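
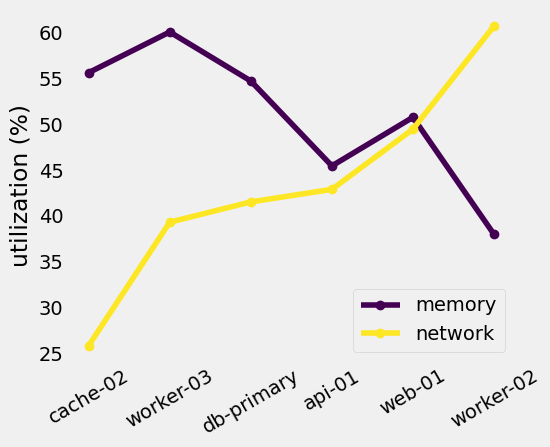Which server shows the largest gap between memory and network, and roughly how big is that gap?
cache-02: memory ≈ 55, network ≈ 25 → gap ≈ 30. Next-largest (worker-02) is only ≈ 20.

cache-02, ≈ 30 %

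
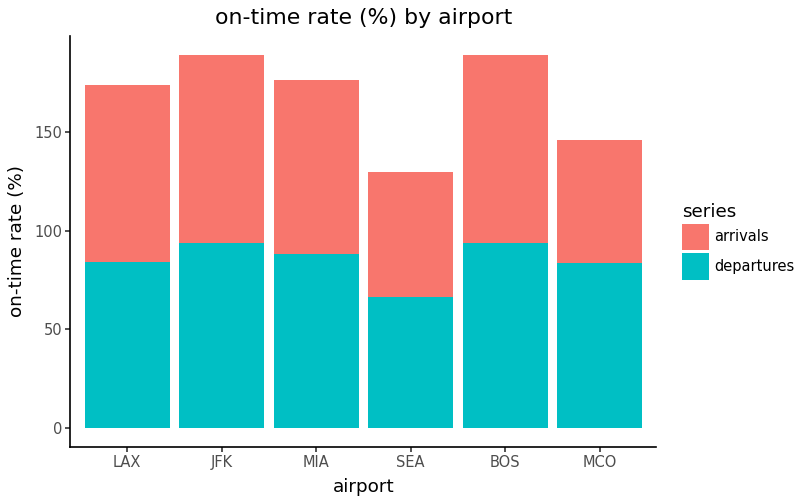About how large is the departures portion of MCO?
departures top ≈ 80, bottom ≈ 0; segment ≈ 80.

≈ 80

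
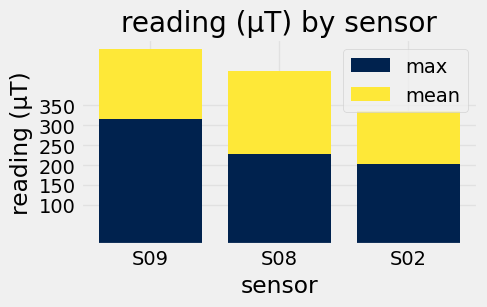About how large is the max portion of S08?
≈ 250

max top ≈ 250, bottom ≈ 0; segment ≈ 250.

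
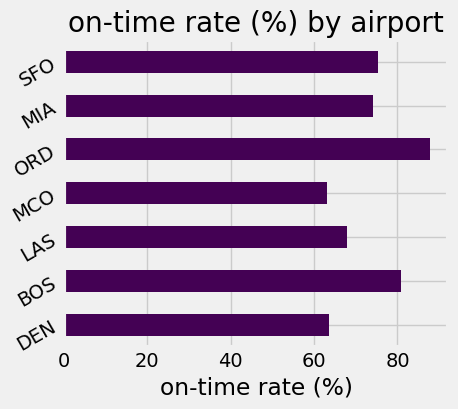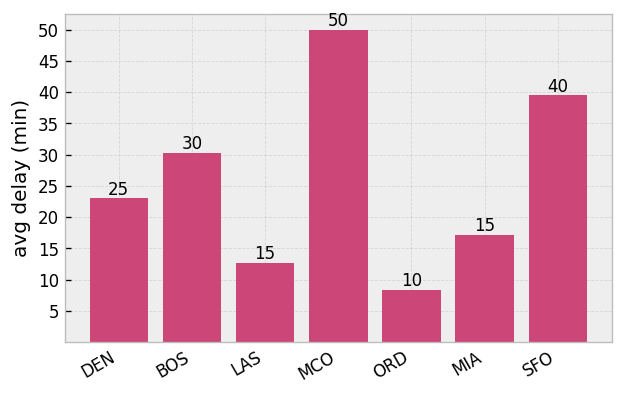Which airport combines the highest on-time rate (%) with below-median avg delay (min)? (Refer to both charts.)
ORD

Chart 2 median avg delay (min) ≈ 25; below-median airports: LAS, ORD, MIA. Among those, ORD has the highest on-time rate (%) (≈ 90).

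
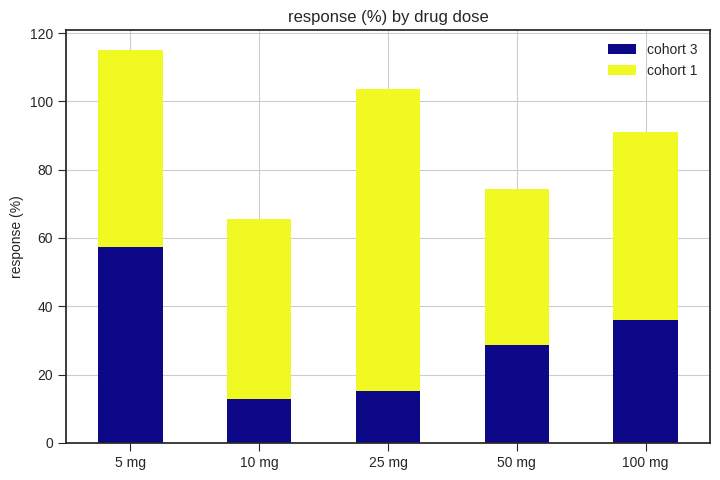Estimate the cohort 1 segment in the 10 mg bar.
cohort 1 top ≈ 70, bottom ≈ 10; segment ≈ 60.

≈ 60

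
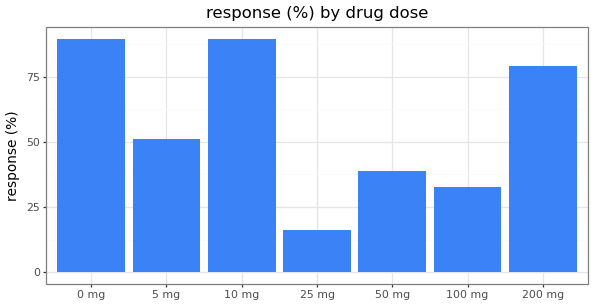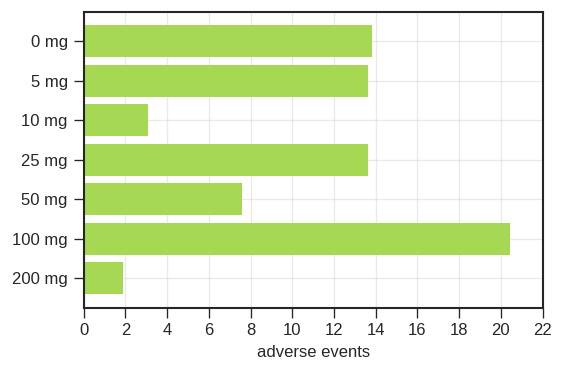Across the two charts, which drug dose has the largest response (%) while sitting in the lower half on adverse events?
10 mg

Chart 2 median adverse events ≈ 14; below-median drug doses: 10 mg, 50 mg, 200 mg. Among those, 10 mg has the highest response (%) (≈ 90).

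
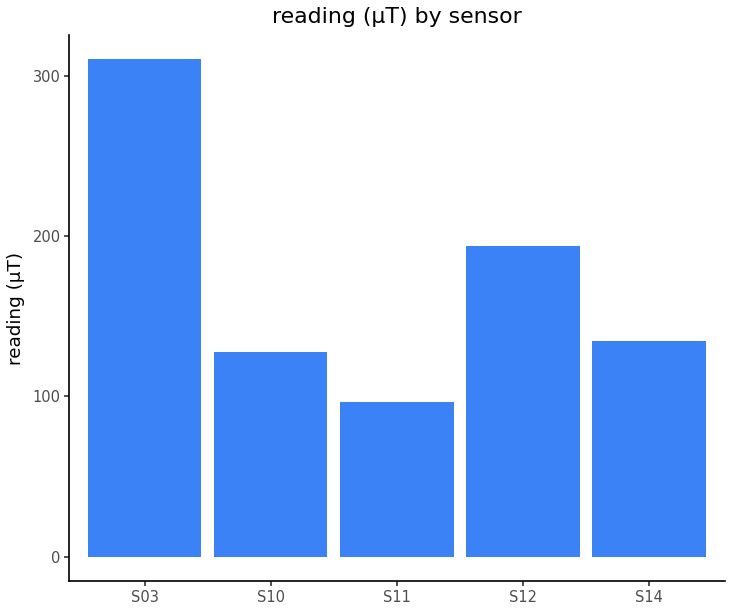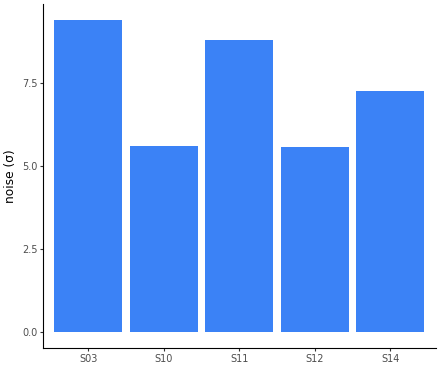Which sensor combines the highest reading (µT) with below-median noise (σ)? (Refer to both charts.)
S12

Chart 2 median noise (σ) ≈ 7; below-median sensors: S10, S12. Among those, S12 has the highest reading (µT) (≈ 200).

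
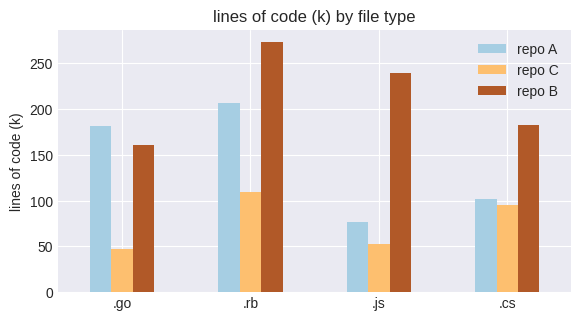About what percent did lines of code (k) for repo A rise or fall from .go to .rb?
.go ≈ 175, .rb ≈ 200; (200 − 175) / 175 ≈ +14.3%.

≈ +14.3%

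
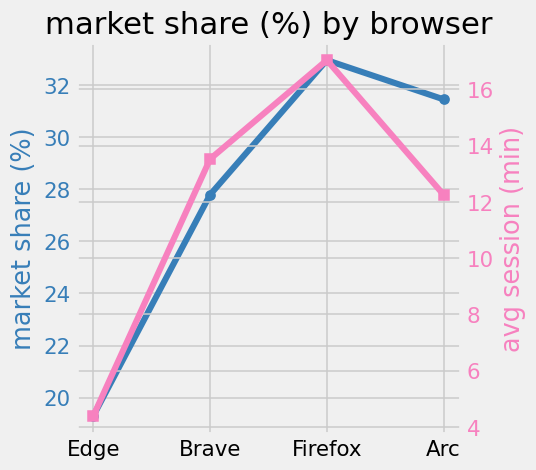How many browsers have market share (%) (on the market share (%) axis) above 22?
Above 22: Brave, Firefox, Arc.

3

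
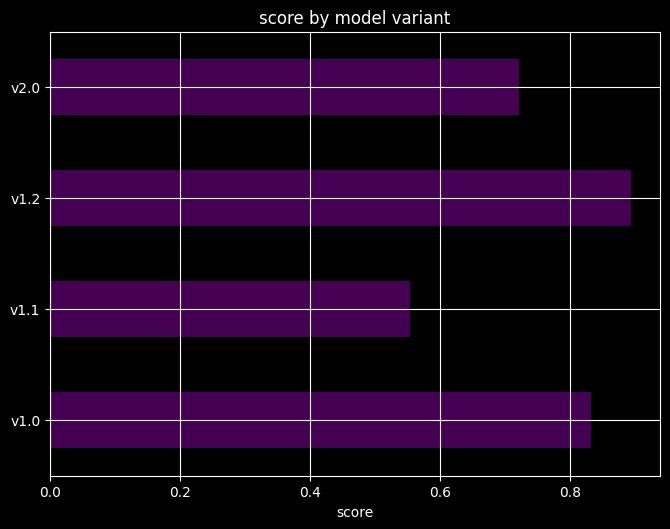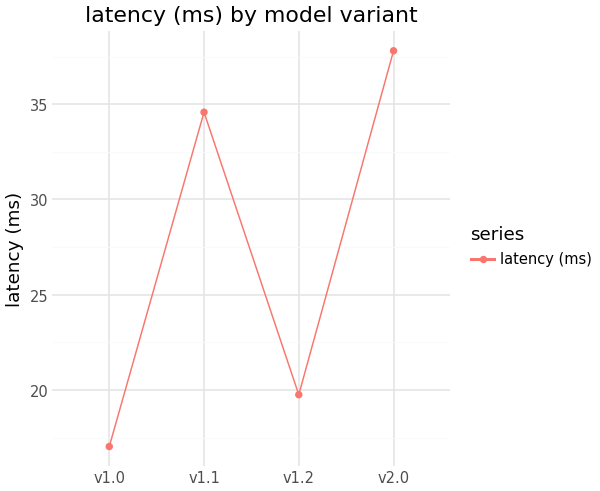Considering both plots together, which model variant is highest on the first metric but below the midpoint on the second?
Chart 2 median latency (ms) ≈ 25; below-median model variants: v1.0, v1.2. Among those, v1.2 has the highest score (≈ 0.9).

v1.2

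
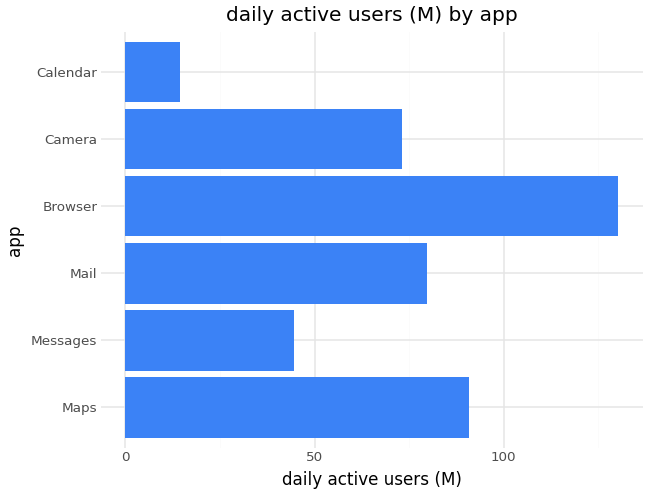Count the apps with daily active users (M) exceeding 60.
4

Above 60: Maps, Mail, Browser, Camera.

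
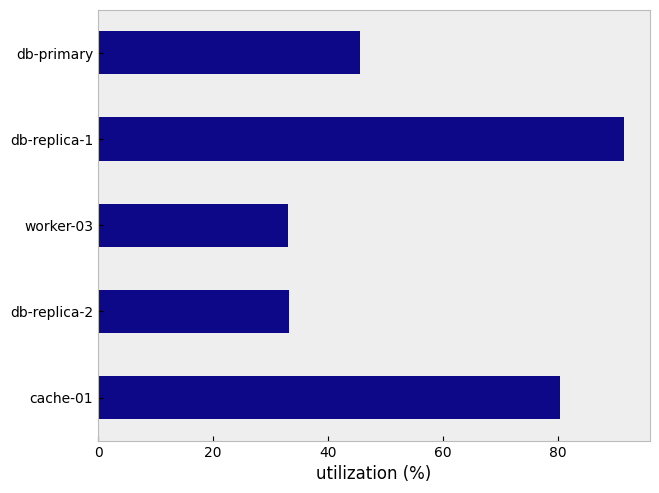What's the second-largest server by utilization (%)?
cache-01

Top 3: db-replica-1 ≈ 90, cache-01 ≈ 80, db-primary ≈ 50.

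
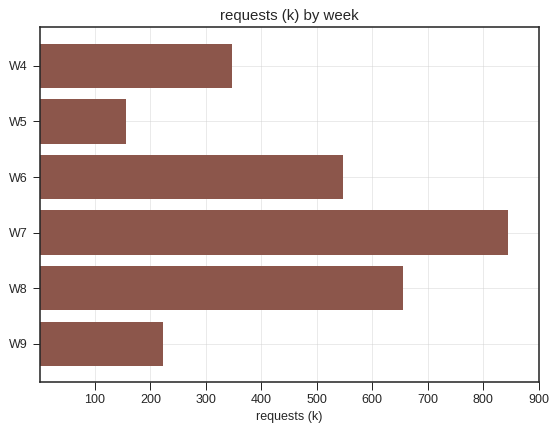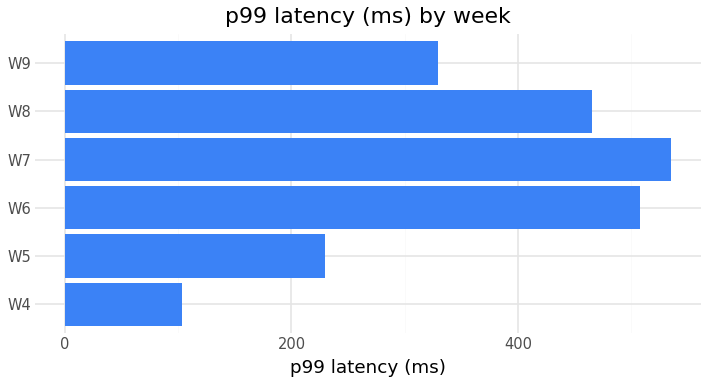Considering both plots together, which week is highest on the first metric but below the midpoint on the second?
Chart 2 median p99 latency (ms) ≈ 400; below-median weeks: W4, W5, W9. Among those, W4 has the highest requests (k) (≈ 300).

W4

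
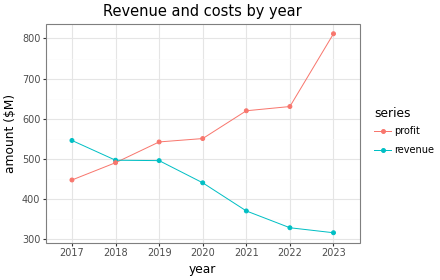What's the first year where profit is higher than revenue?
2018: profit ≈ 500 vs revenue ≈ 500 (not yet); 2019: profit ≈ 550 vs revenue ≈ 500 (first crossover).

2019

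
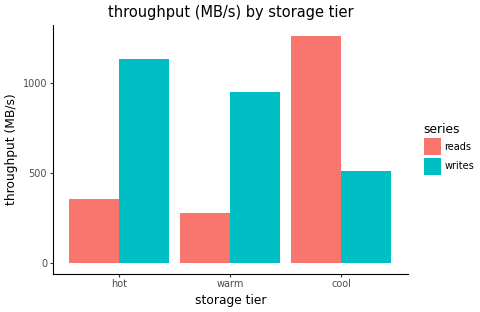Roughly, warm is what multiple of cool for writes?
≈ 1.67×

warm ≈ 1000, cool ≈ 600; 1000/600 ≈ 1.67.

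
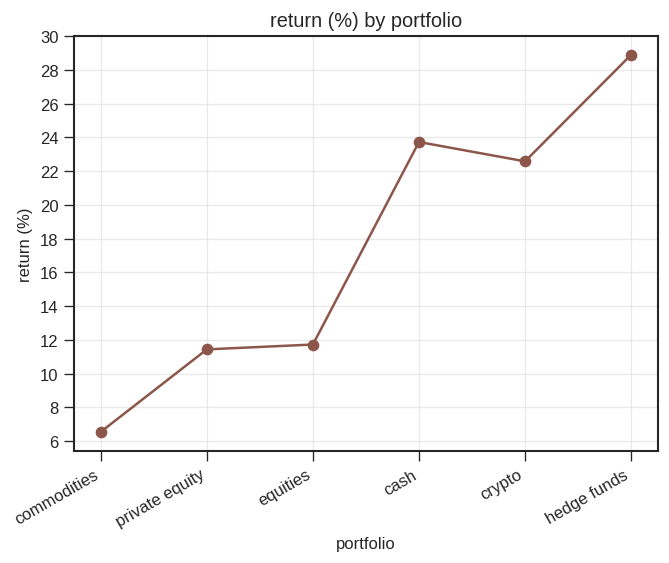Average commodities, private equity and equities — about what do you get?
(6 + 12 + 12) / 3 ≈ 10.

≈ 10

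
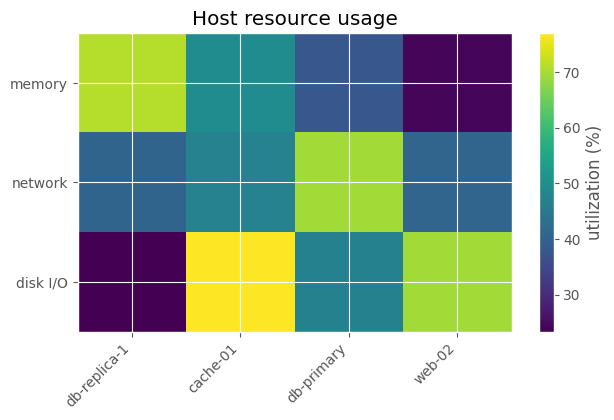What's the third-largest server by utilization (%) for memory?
db-primary

Top 4 for memory: db-replica-1 ≈ 70, cache-01 ≈ 50, db-primary ≈ 40, web-02 ≈ 25.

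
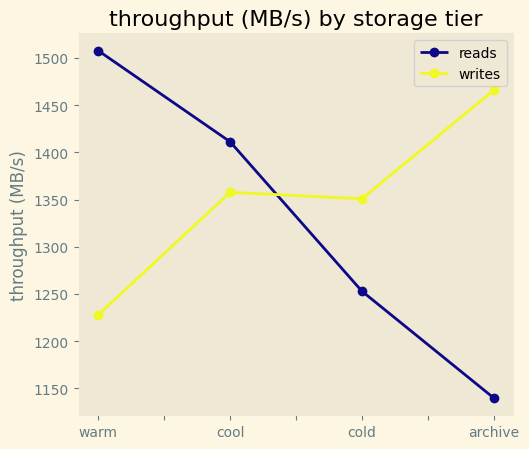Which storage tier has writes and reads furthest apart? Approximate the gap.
archive: writes ≈ 1450, reads ≈ 1150 → gap ≈ 300. Next-largest (warm) is only ≈ 250.

archive, ≈ 300 MB/s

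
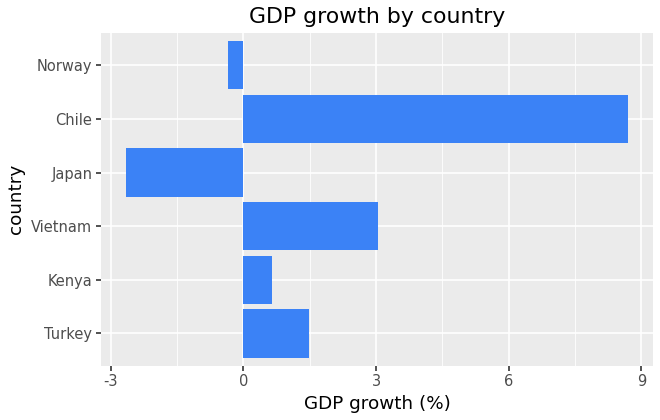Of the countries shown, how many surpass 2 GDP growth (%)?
2

Above 2: Vietnam, Chile.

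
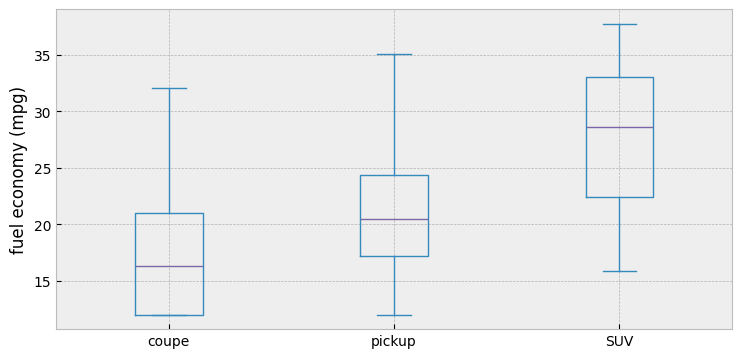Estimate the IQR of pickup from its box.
Q3 ≈ 24, Q1 ≈ 17; IQR ≈ 7.

≈ 7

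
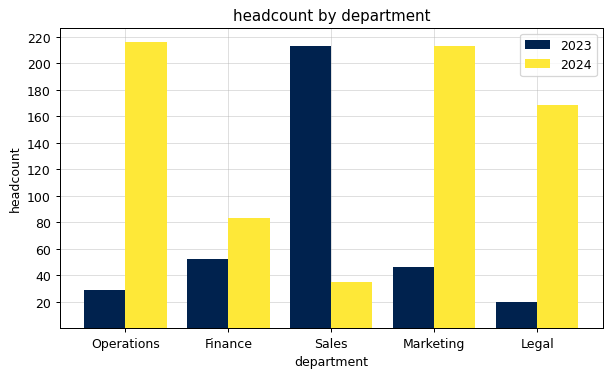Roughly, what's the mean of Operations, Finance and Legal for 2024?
(220 + 80 + 160) / 3 ≈ 153.

≈ 153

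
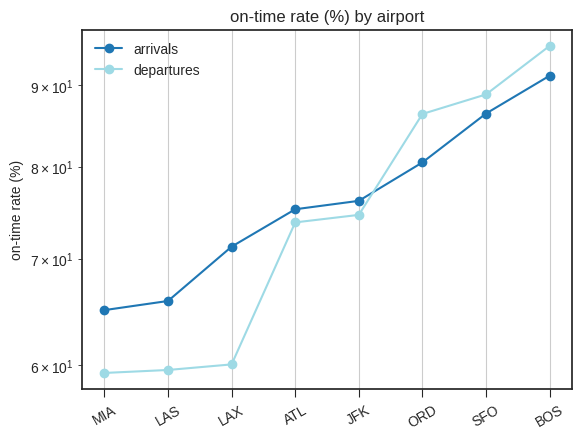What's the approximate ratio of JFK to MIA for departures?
≈ 1.25×

JFK ≈ 75, MIA ≈ 60; 75/60 ≈ 1.25.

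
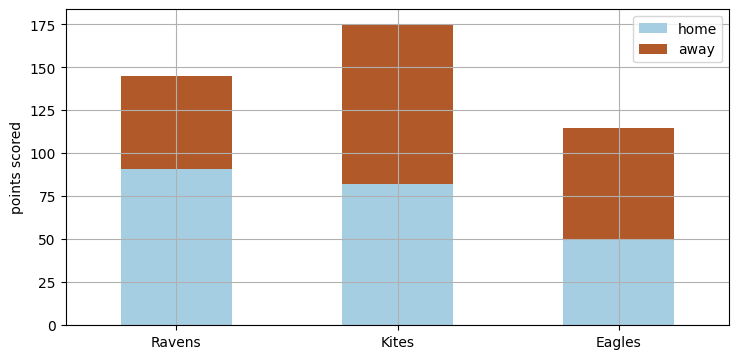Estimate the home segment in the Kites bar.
≈ 80

home top ≈ 80, bottom ≈ 0; segment ≈ 80.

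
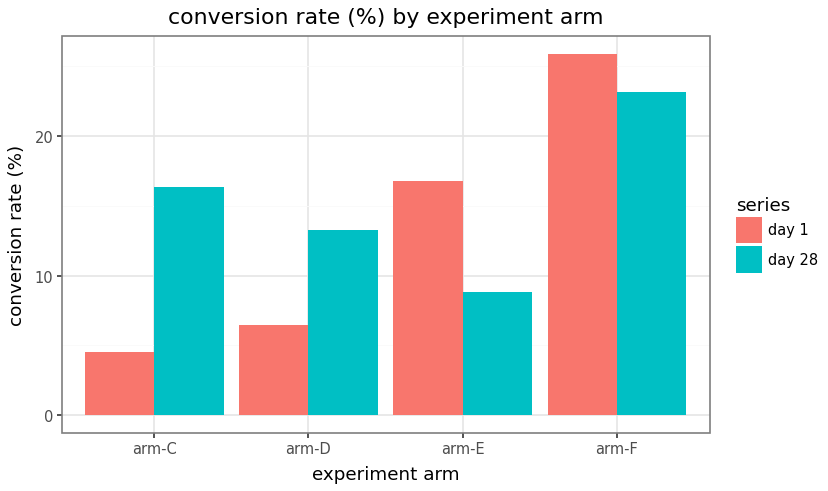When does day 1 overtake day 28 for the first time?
arm-E

arm-D: day 1 ≈ 5 vs day 28 ≈ 15 (not yet); arm-E: day 1 ≈ 15 vs day 28 ≈ 10 (first crossover).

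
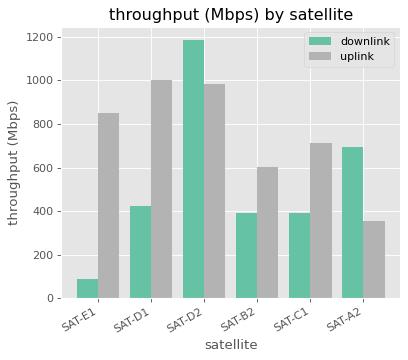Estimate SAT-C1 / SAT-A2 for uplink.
≈ 1.75×

SAT-C1 ≈ 700, SAT-A2 ≈ 400; 700/400 ≈ 1.75.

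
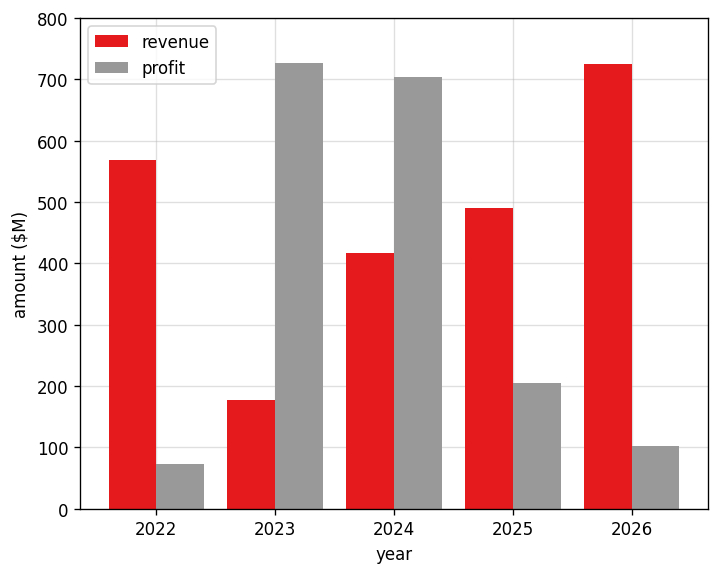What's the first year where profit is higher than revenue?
2023

2022: profit ≈ 100 vs revenue ≈ 600 (not yet); 2023: profit ≈ 700 vs revenue ≈ 200 (first crossover).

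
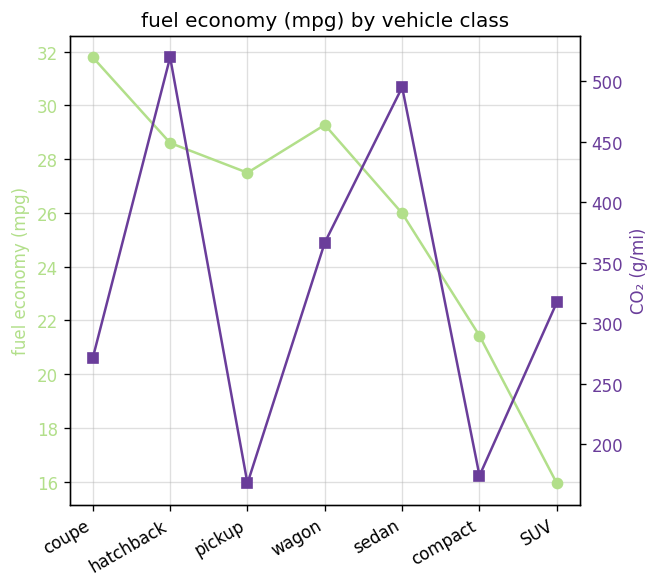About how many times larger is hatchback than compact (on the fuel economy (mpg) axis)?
≈ 1.27×

hatchback ≈ 28, compact ≈ 22; 28/22 ≈ 1.27.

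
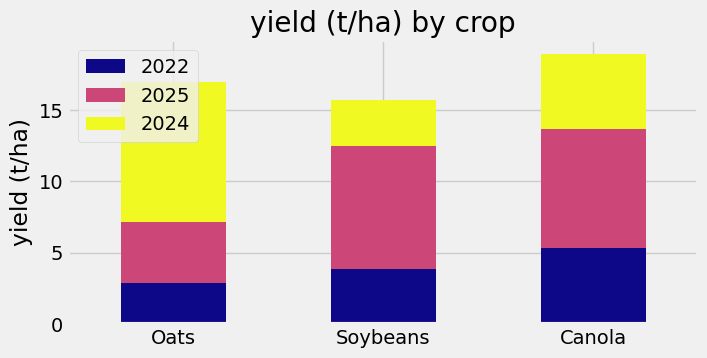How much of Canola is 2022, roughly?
≈ 6

2022 top ≈ 6, bottom ≈ 0; segment ≈ 6.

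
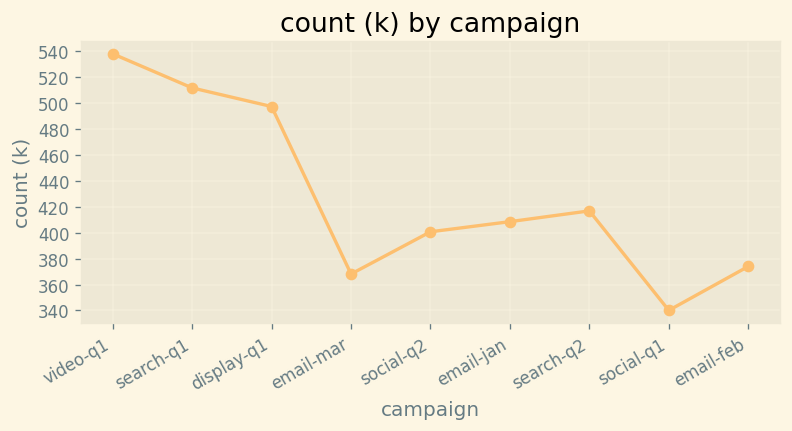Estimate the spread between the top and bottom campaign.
≈ 200

Max video-q1 ≈ 540, min social-q1 ≈ 340; range ≈ 200.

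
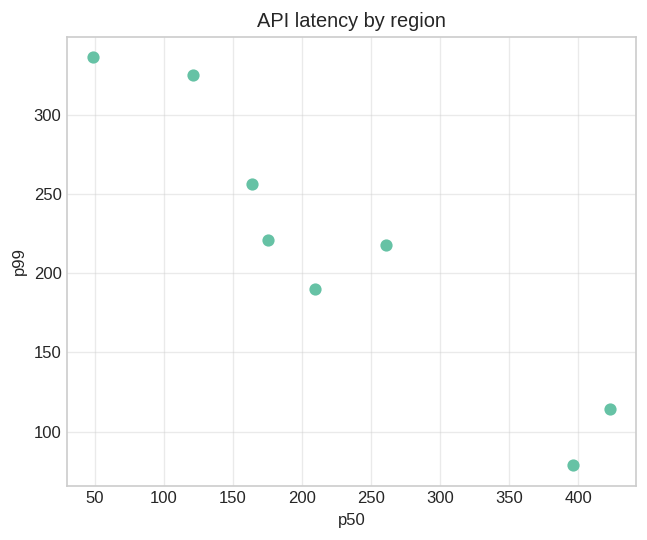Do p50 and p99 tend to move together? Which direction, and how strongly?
Points are negatively correlated; strong (|r| ≈ 0.9).

negative, strong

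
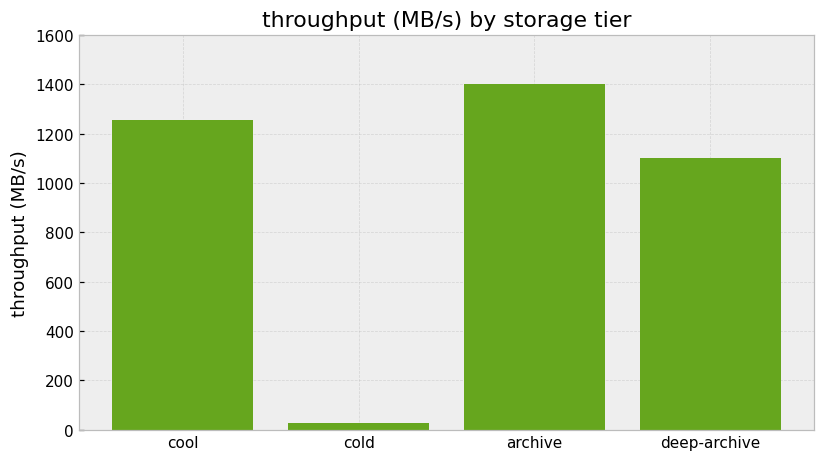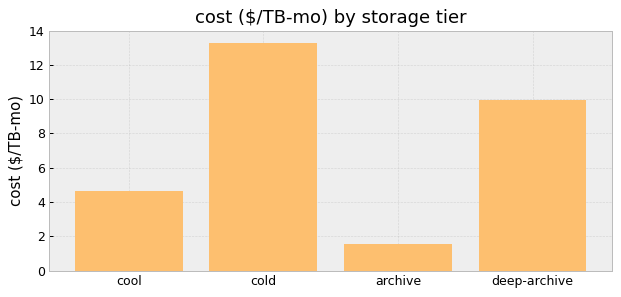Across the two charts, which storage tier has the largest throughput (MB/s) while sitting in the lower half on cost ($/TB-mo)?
Chart 2 median cost ($/TB-mo) ≈ 8; below-median storage tiers: cool, archive. Among those, archive has the highest throughput (MB/s) (≈ 1400).

archive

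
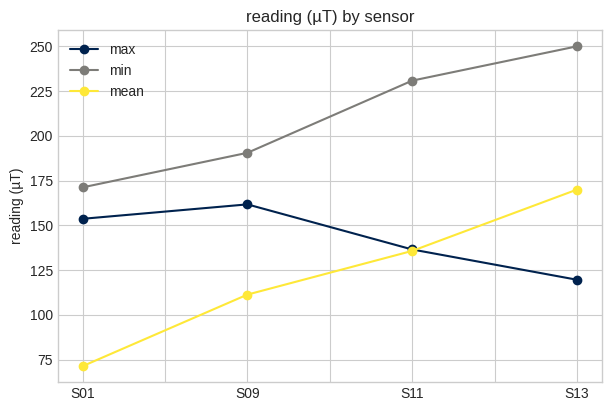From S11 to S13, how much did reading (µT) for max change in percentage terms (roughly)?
S11 ≈ 140, S13 ≈ 120; (120 − 140) / 140 ≈ -14.3%.

≈ -14.3%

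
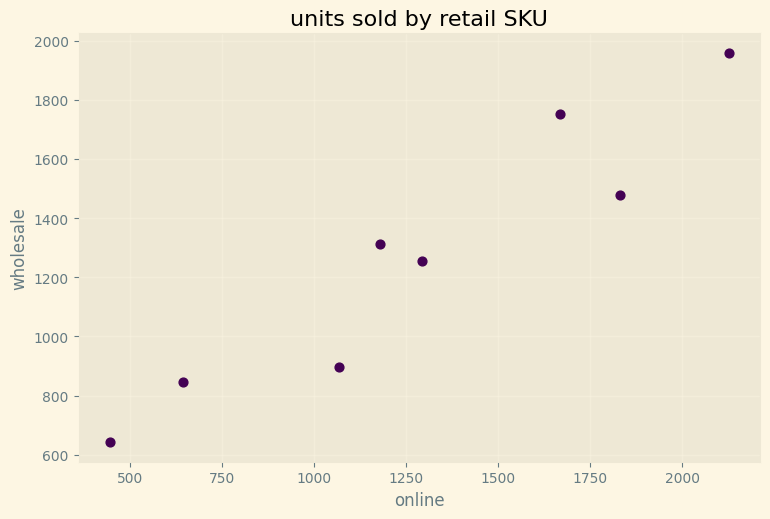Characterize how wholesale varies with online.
Points are positively correlated; strong (|r| ≈ 0.9).

positive, strong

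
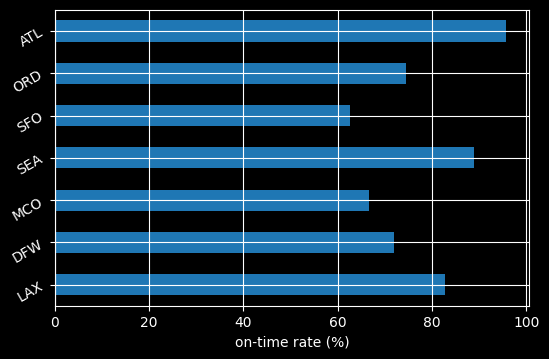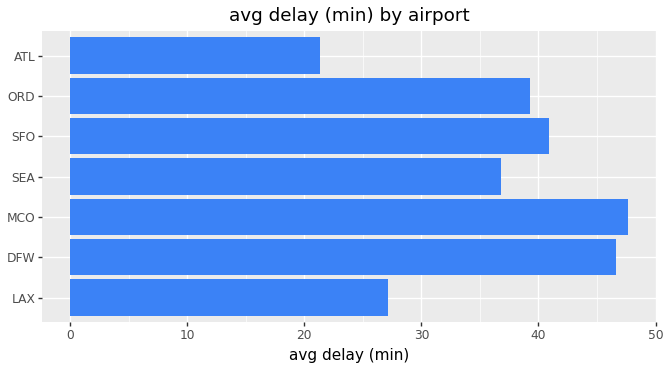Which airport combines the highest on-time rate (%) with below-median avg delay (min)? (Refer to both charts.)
Chart 2 median avg delay (min) ≈ 40; below-median airports: LAX, SEA, ATL. Among those, ATL has the highest on-time rate (%) (≈ 100).

ATL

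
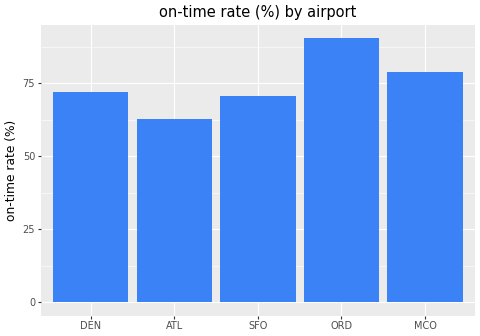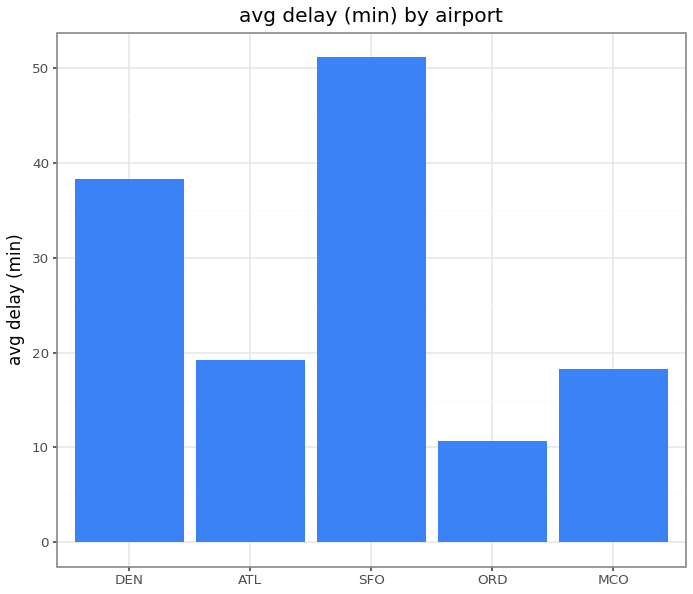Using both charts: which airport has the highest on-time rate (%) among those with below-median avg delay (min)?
Chart 2 median avg delay (min) ≈ 20; below-median airports: ORD, MCO. Among those, ORD has the highest on-time rate (%) (≈ 90).

ORD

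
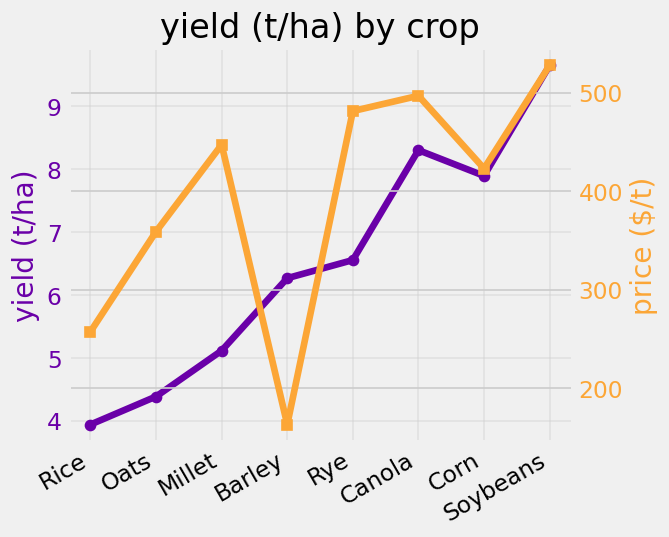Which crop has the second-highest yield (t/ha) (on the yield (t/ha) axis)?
Canola

Top 3 (on the yield (t/ha) axis): Soybeans ≈ 9.5, Canola ≈ 8.5, Corn ≈ 8.0.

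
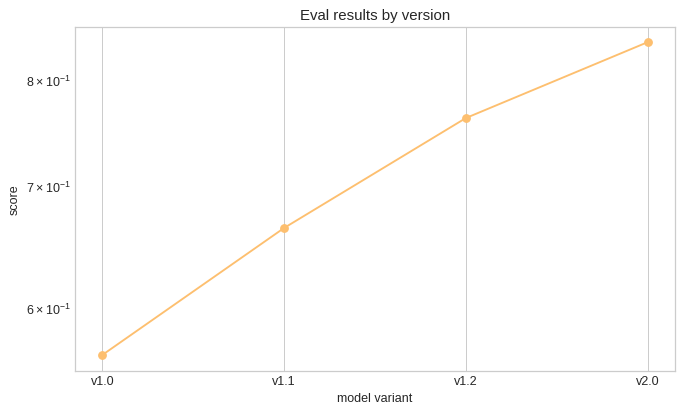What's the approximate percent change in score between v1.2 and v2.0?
≈ +13.3%

v1.2 ≈ 0.75, v2.0 ≈ 0.85; (0.85 − 0.75) / 0.75 ≈ +13.3%.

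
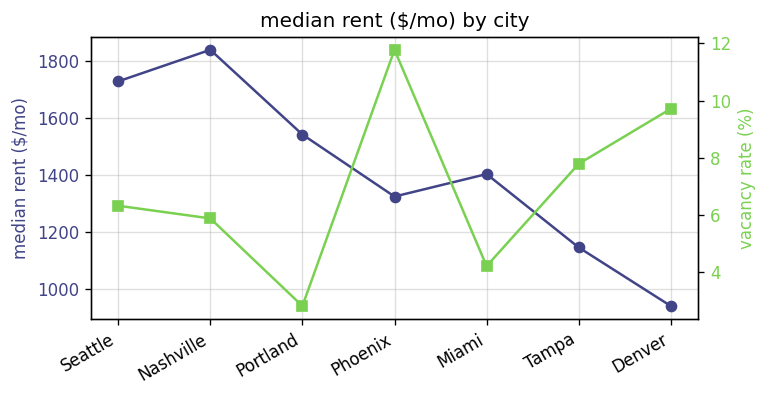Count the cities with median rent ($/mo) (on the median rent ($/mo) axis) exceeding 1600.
Above 1600: Seattle, Nashville.

2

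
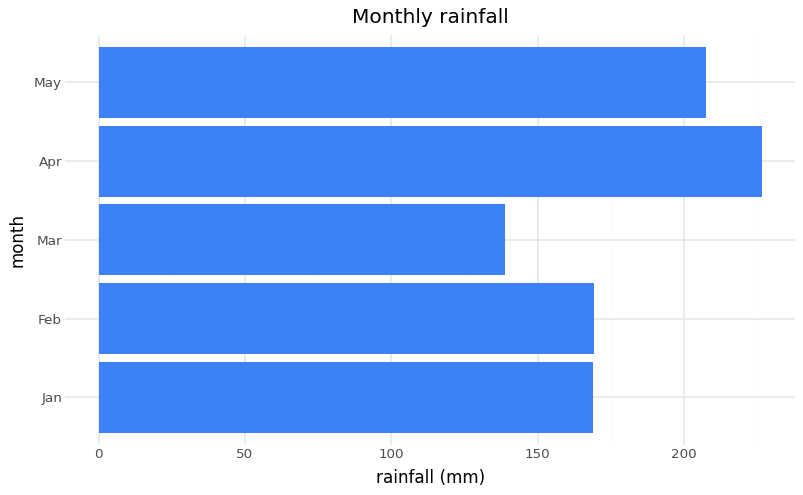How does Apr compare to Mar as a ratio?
≈ 1.57×

Apr ≈ 220, Mar ≈ 140; 220/140 ≈ 1.57.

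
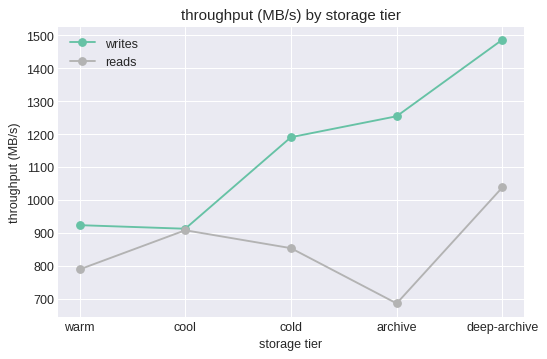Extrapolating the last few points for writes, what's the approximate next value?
≈ 1650

Last three: 1200, 1300, 1500 → slope ≈ 150/step → next ≈ 1650.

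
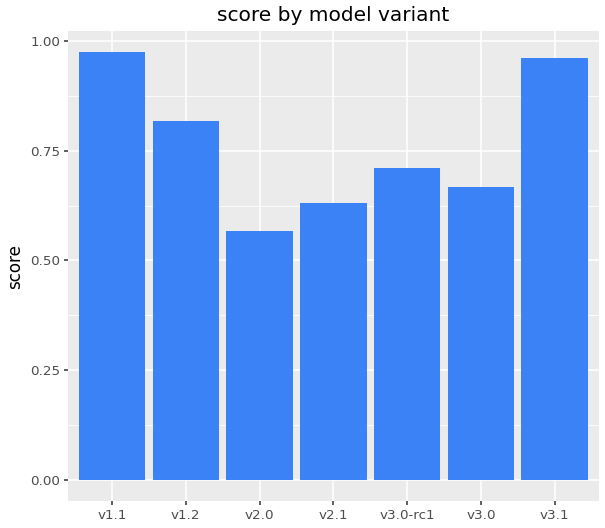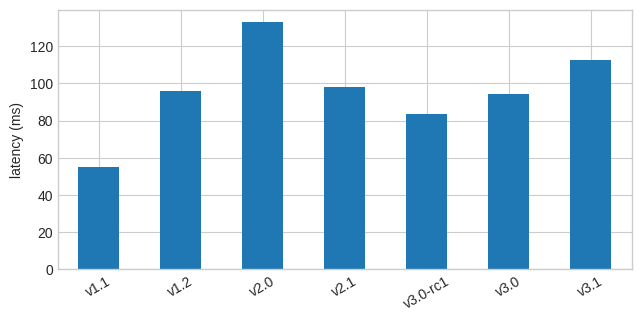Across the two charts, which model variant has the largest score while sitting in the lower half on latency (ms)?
v1.1

Chart 2 median latency (ms) ≈ 100; below-median model variants: v1.1, v3.0-rc1, v3.0. Among those, v1.1 has the highest score (≈ 1).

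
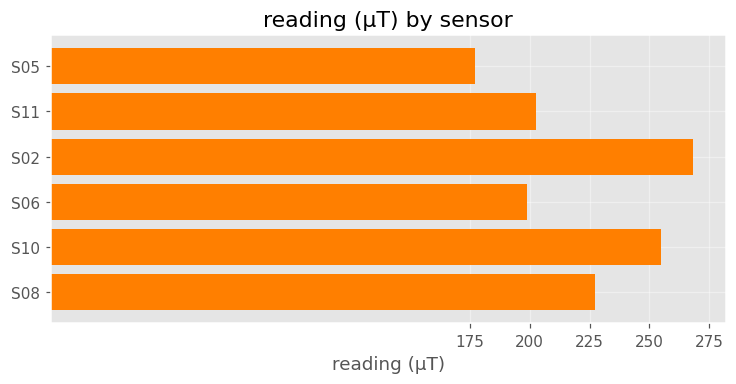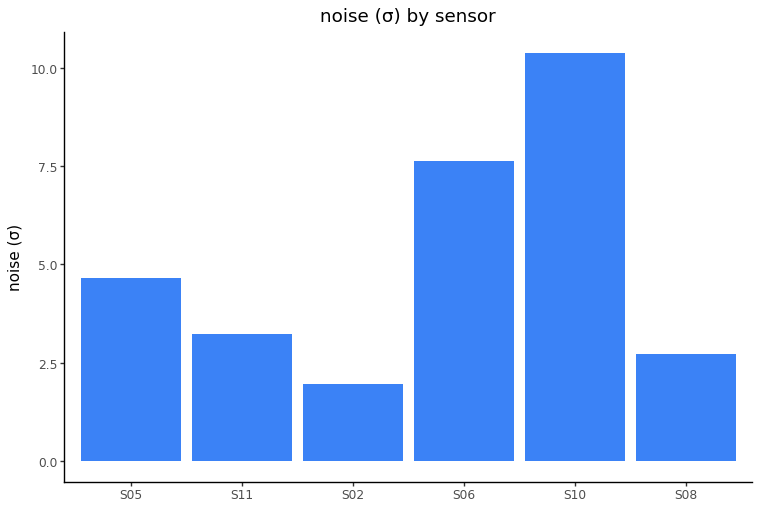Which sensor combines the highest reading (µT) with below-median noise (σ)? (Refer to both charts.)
S02

Chart 2 median noise (σ) ≈ 4; below-median sensors: S11, S02, S08. Among those, S02 has the highest reading (µT) (≈ 275).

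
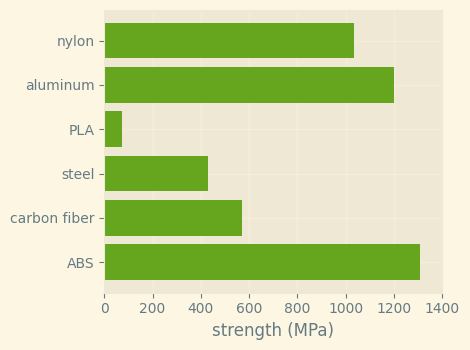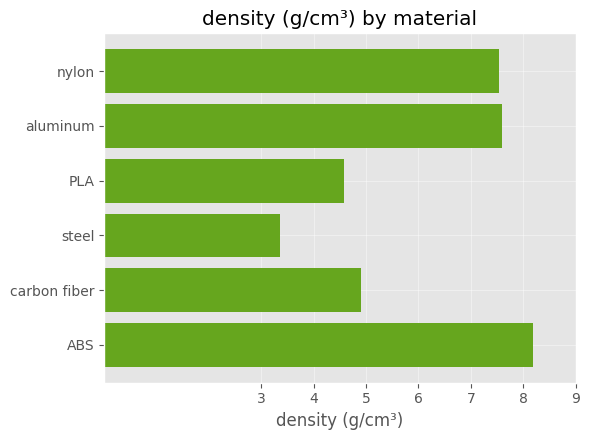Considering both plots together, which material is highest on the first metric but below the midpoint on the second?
carbon fiber

Chart 2 median density (g/cm³) ≈ 6; below-median materials: PLA, steel, carbon fiber. Among those, carbon fiber has the highest strength (MPa) (≈ 600).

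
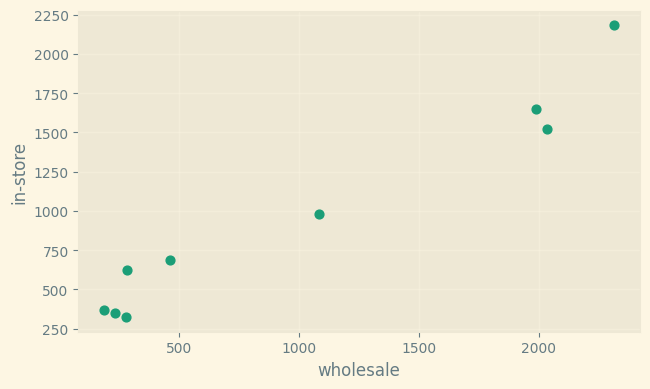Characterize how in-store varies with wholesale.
Points are positively correlated; strong (|r| ≈ 1.0).

positive, strong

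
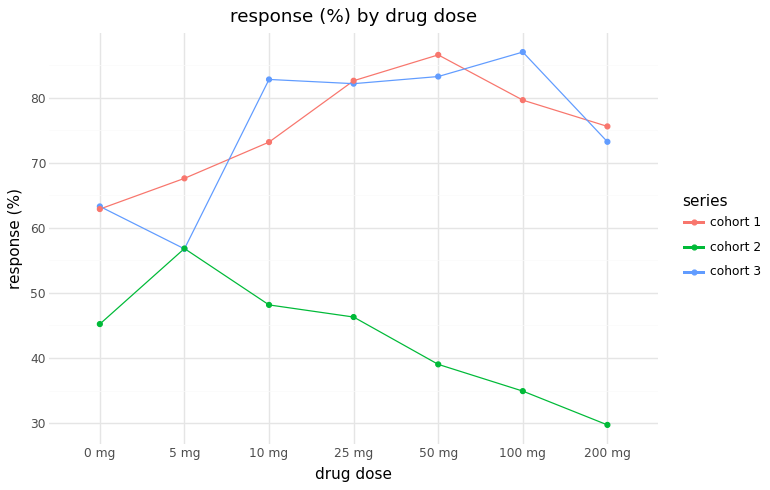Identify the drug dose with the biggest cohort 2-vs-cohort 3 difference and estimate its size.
100 mg, ≈ 50 %

100 mg: cohort 2 ≈ 35, cohort 3 ≈ 85 → gap ≈ 50. Next-largest (50 mg) is only ≈ 45.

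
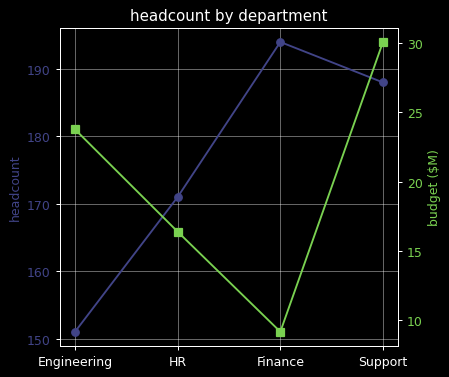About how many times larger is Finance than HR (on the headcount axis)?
Finance ≈ 195, HR ≈ 170; 195/170 ≈ 1.15.

≈ 1.15×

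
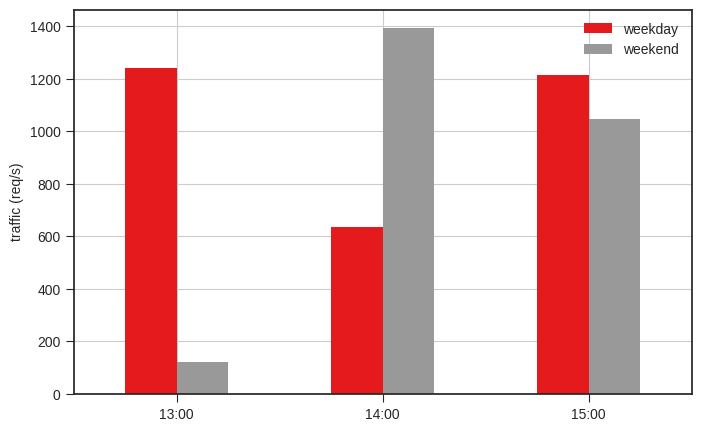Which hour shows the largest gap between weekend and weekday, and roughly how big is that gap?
13:00, ≈ 1000 req/s

13:00: weekend ≈ 200, weekday ≈ 1200 → gap ≈ 1000. Next-largest (14:00) is only ≈ 800.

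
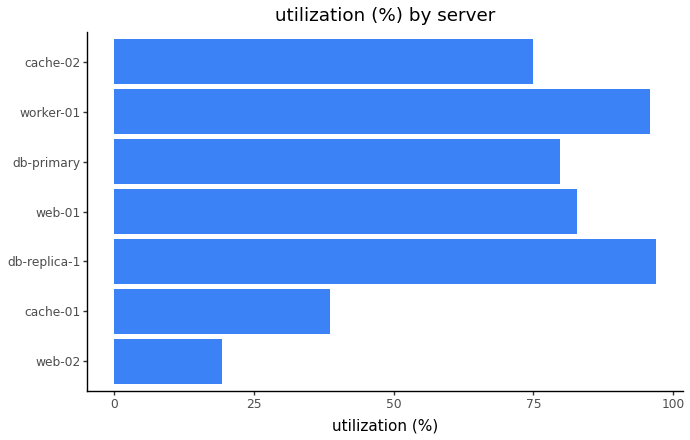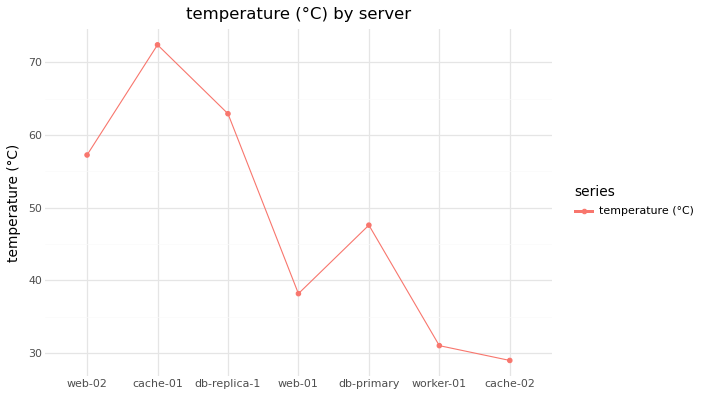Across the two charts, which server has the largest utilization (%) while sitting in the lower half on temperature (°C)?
worker-01

Chart 2 median temperature (°C) ≈ 50; below-median servers: web-01, worker-01, cache-02. Among those, worker-01 has the highest utilization (%) (≈ 100).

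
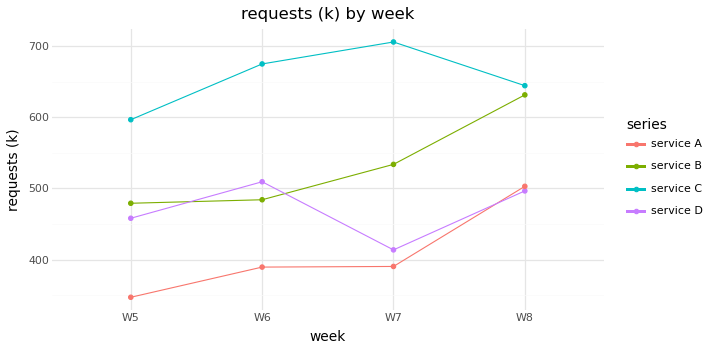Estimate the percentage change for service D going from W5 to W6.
≈ +11.1%

W5 ≈ 450, W6 ≈ 500; (500 − 450) / 450 ≈ +11.1%.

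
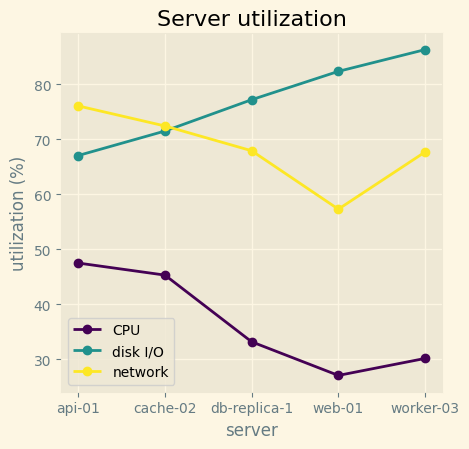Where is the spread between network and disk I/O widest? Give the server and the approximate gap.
web-01: network ≈ 55, disk I/O ≈ 80 → gap ≈ 25. Next-largest (worker-03) is only ≈ 15.

web-01, ≈ 25 %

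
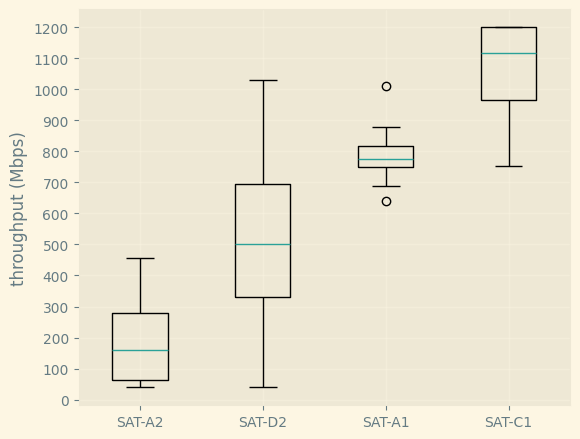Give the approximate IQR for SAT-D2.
≈ 400

Q3 ≈ 700, Q1 ≈ 300; IQR ≈ 400.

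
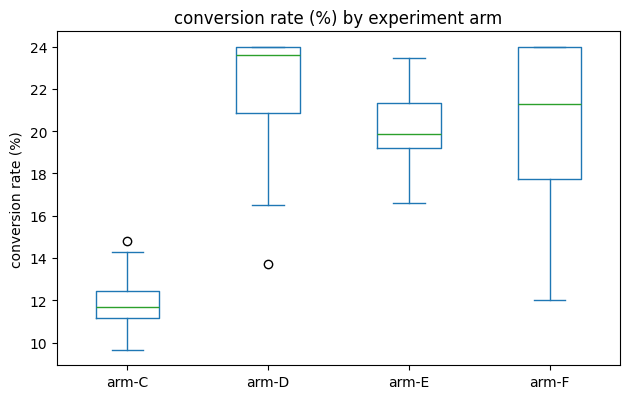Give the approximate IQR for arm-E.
≈ 2

Q3 ≈ 21, Q1 ≈ 19; IQR ≈ 2.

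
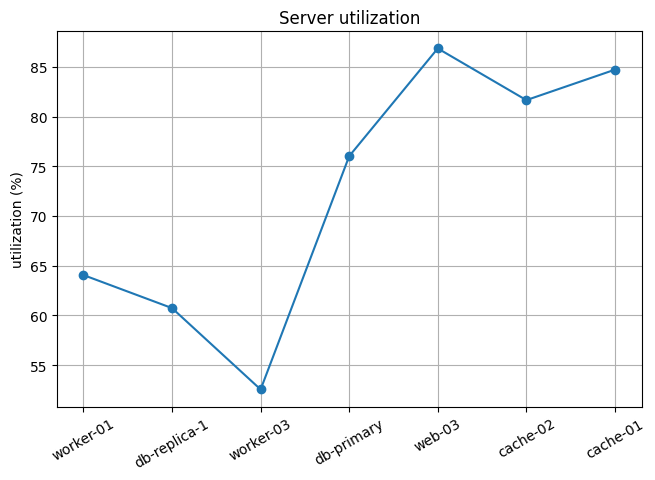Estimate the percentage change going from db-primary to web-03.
db-primary ≈ 75, web-03 ≈ 85; (85 − 75) / 75 ≈ +13.3%.

≈ +13.3%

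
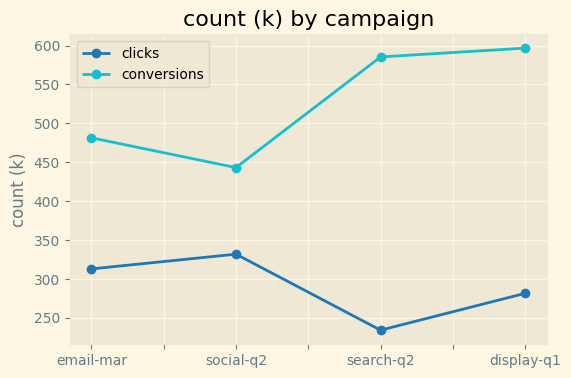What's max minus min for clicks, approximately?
Max social-q2 ≈ 350, min search-q2 ≈ 250; range ≈ 100.

≈ 100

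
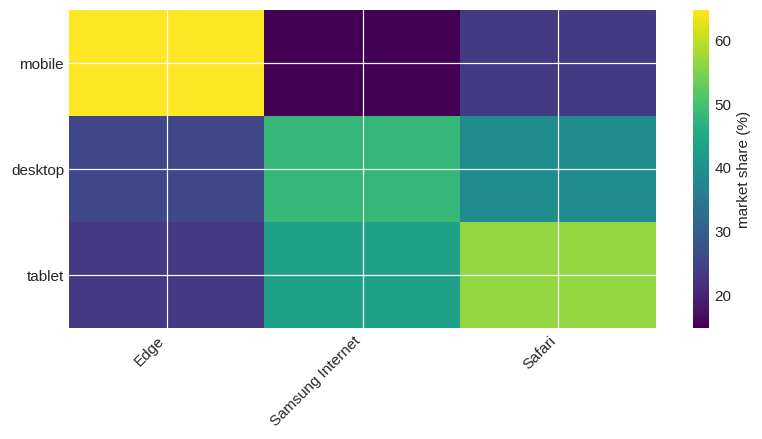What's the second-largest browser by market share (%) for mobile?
Safari

Top 3 for mobile: Edge ≈ 65, Safari ≈ 25, Samsung Internet ≈ 15.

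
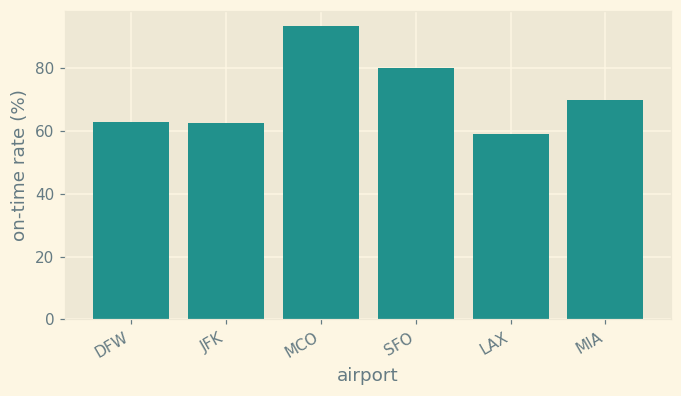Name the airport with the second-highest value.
SFO

Top 3: MCO ≈ 90, SFO ≈ 80, MIA ≈ 70.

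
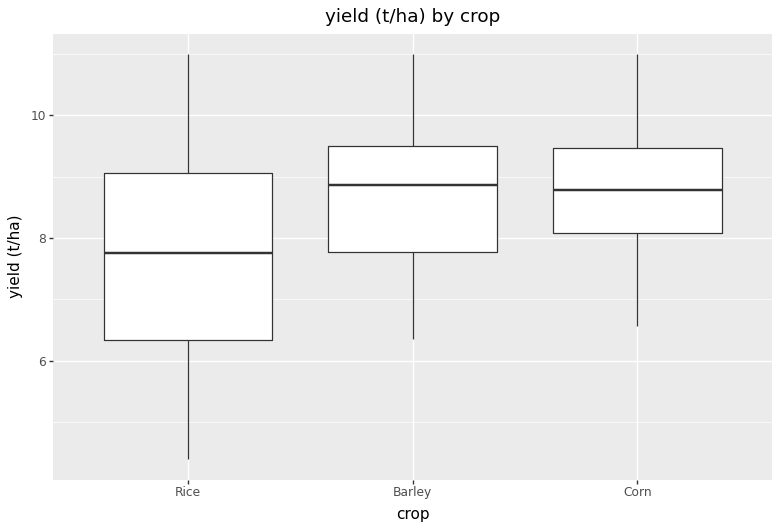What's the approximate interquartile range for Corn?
Q3 ≈ 9.5, Q1 ≈ 8.1; IQR ≈ 1.4.

≈ 1.4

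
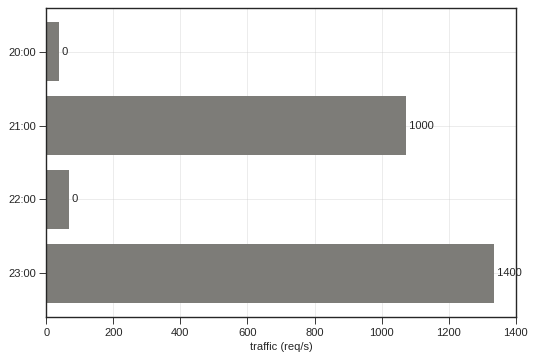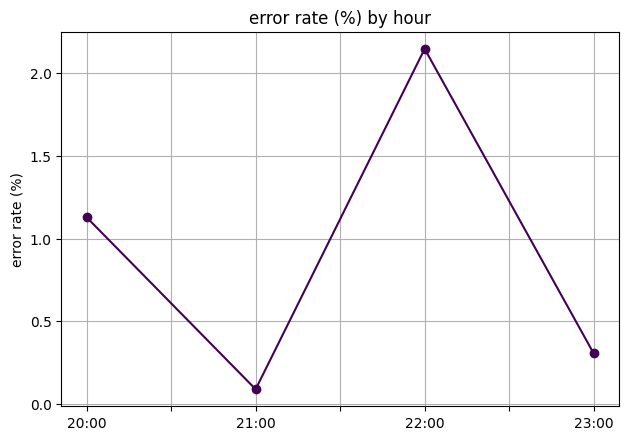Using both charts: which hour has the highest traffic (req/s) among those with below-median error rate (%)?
Chart 2 median error rate (%) ≈ 0.8; below-median hours: 21:00, 23:00. Among those, 23:00 has the highest traffic (req/s) (≈ 1400).

23:00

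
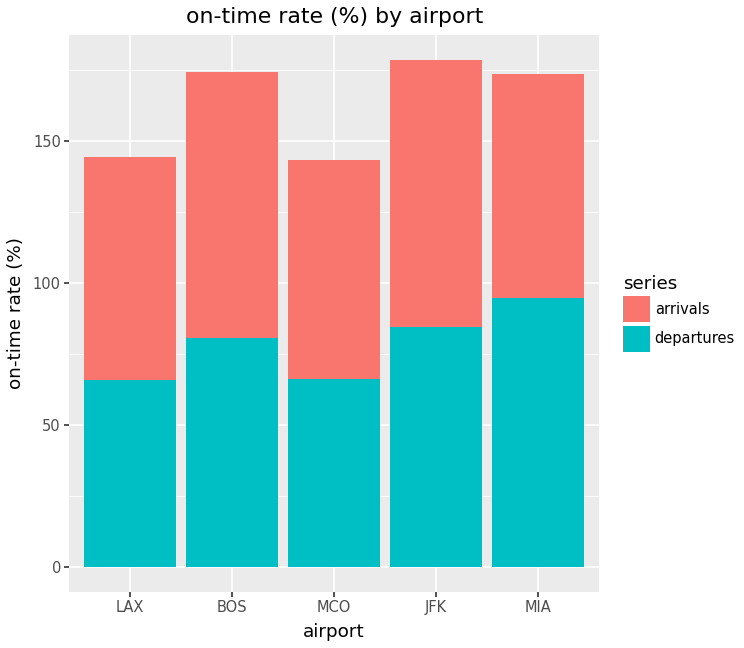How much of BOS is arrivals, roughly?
≈ 100

arrivals top ≈ 180, bottom ≈ 80; segment ≈ 100.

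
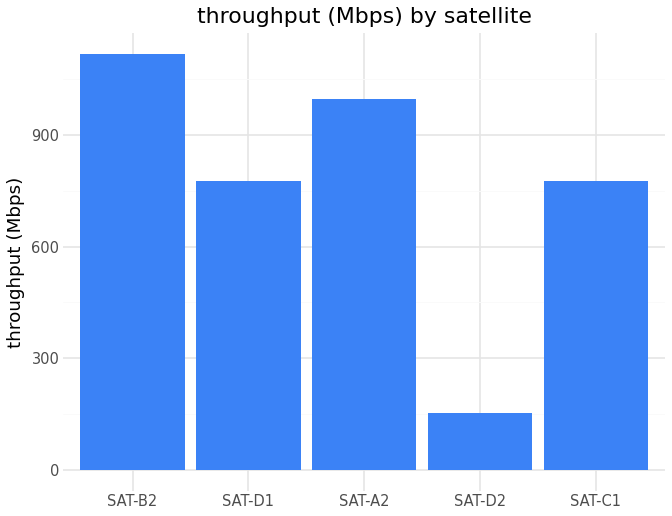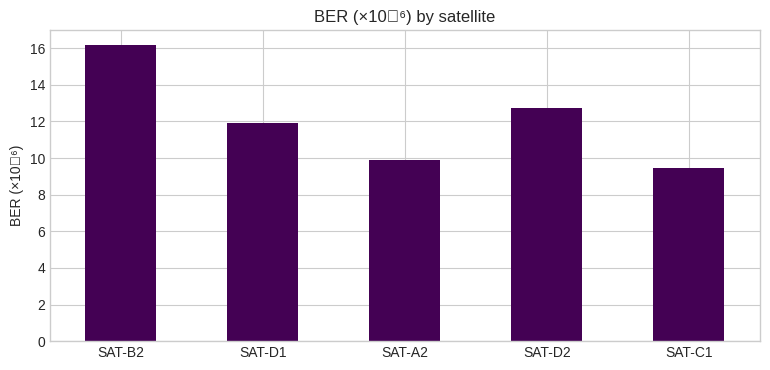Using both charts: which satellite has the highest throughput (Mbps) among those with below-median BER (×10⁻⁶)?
SAT-A2

Chart 2 median BER (×10⁻⁶) ≈ 12; below-median satellites: SAT-A2, SAT-C1. Among those, SAT-A2 has the highest throughput (Mbps) (≈ 1000).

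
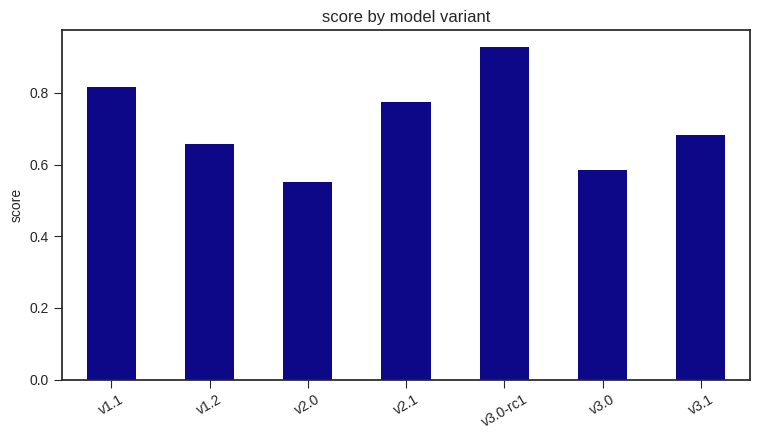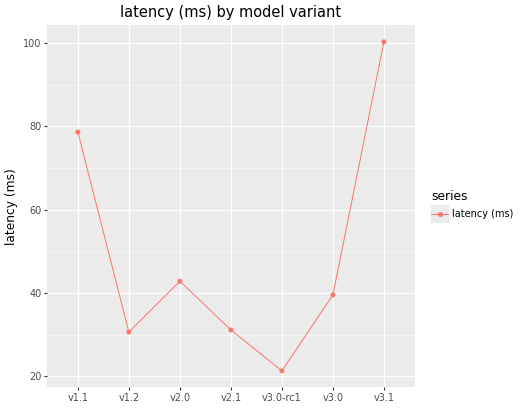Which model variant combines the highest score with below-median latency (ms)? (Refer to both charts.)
v3.0-rc1

Chart 2 median latency (ms) ≈ 40; below-median model variants: v1.2, v2.1, v3.0-rc1. Among those, v3.0-rc1 has the highest score (≈ 0.9).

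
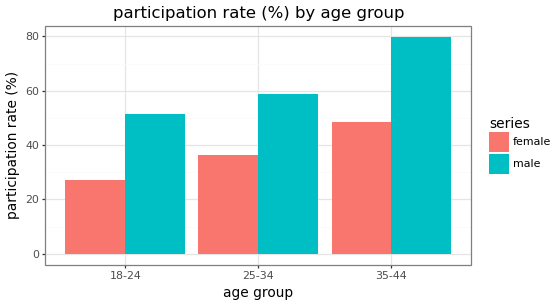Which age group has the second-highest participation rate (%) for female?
25-34

Top 3 for female: 35-44 ≈ 50, 25-34 ≈ 40, 18-24 ≈ 30.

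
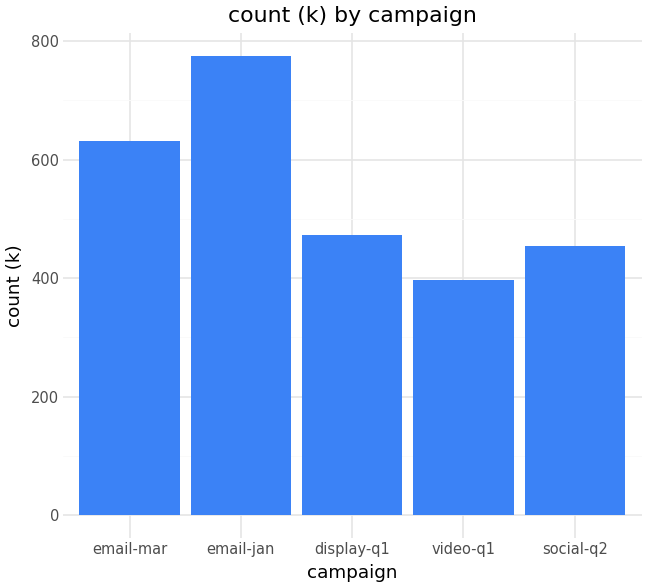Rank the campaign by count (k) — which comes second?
email-mar

Top 3: email-jan ≈ 800, email-mar ≈ 600, display-q1 ≈ 500.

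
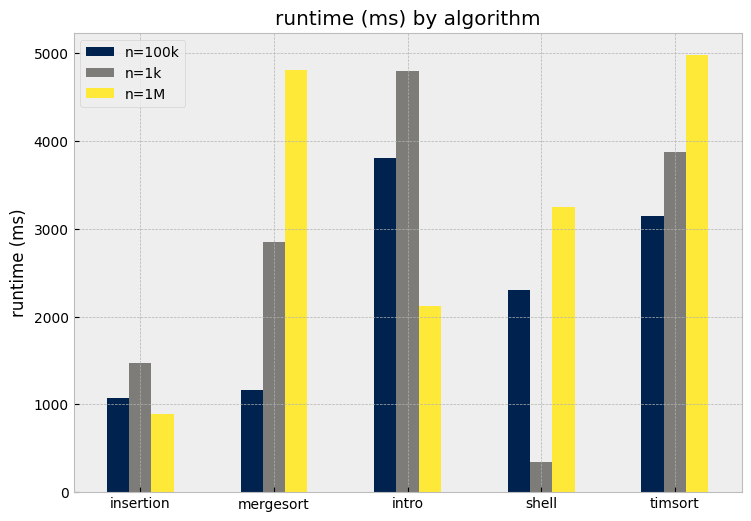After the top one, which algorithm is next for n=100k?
timsort

Top 3 for n=100k: intro ≈ 4000, timsort ≈ 3000, shell ≈ 2500.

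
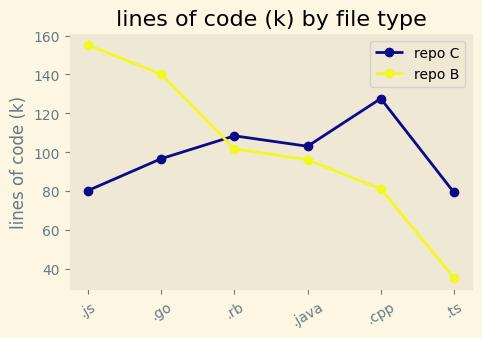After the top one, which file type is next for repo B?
Top 3 for repo B: .js ≈ 160, .go ≈ 140, .rb ≈ 100.

.go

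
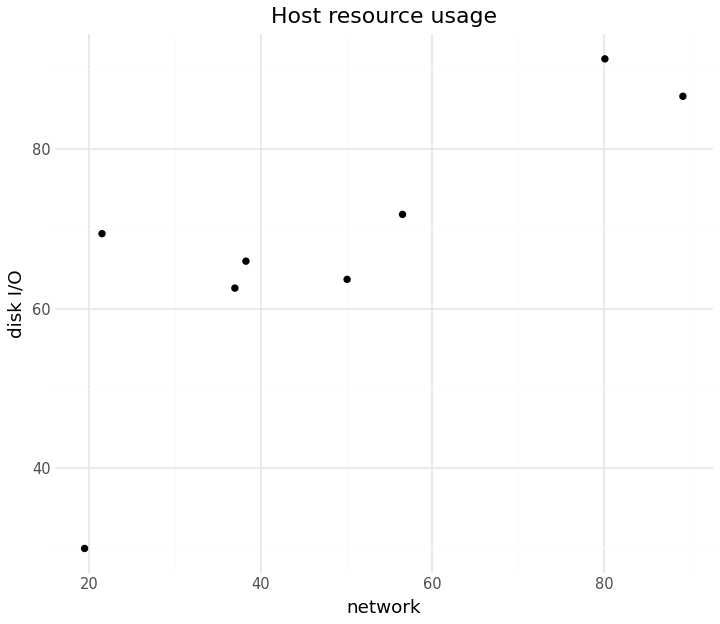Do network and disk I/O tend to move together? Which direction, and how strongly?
Points are positively correlated; strong (|r| ≈ 0.8).

positive, strong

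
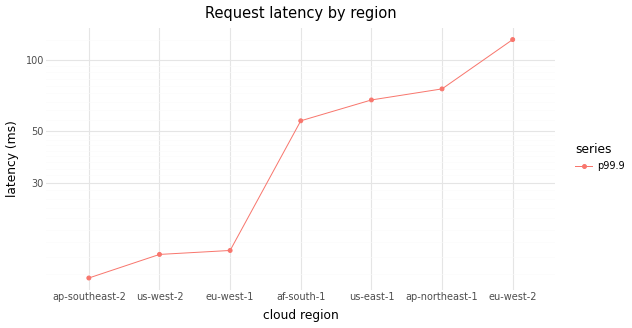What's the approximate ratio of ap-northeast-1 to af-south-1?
ap-northeast-1 ≈ 80, af-south-1 ≈ 60; 80/60 ≈ 1.33.

≈ 1.33×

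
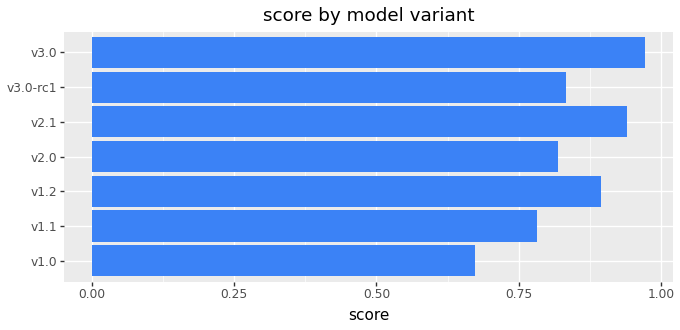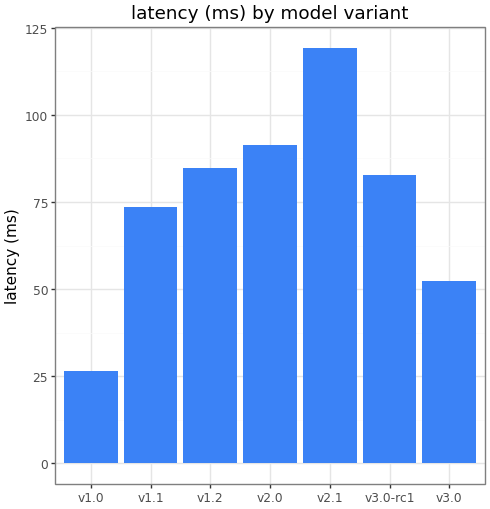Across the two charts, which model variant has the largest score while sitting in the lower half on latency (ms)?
v3.0

Chart 2 median latency (ms) ≈ 80; below-median model variants: v1.0, v1.1, v3.0. Among those, v3.0 has the highest score (≈ 1).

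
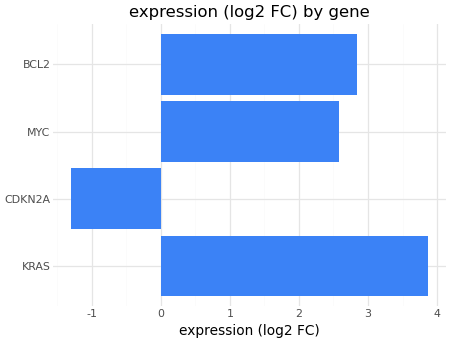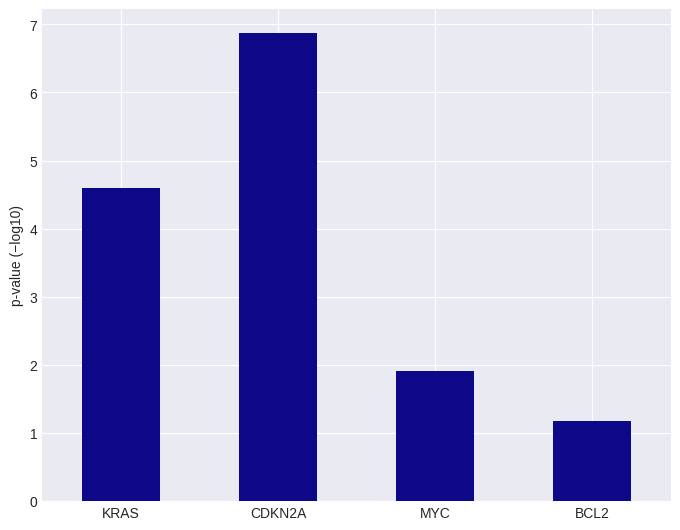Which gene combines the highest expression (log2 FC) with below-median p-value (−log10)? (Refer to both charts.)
Chart 2 median p-value (−log10) ≈ 3; below-median genes: MYC, BCL2. Among those, BCL2 has the highest expression (log2 FC) (≈ 3).

BCL2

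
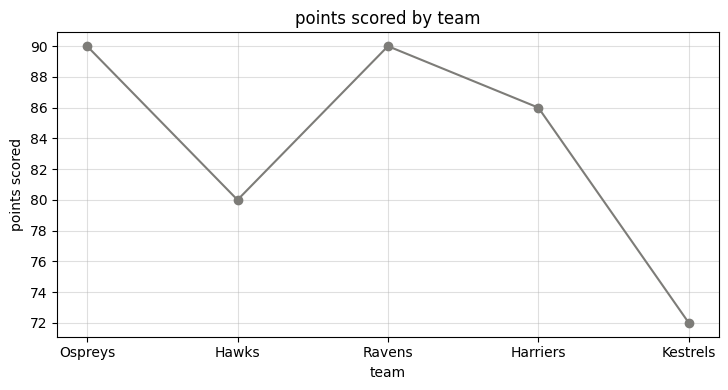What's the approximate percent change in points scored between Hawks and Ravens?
≈ +12.5%

Hawks ≈ 80, Ravens ≈ 90; (90 − 80) / 80 ≈ +12.5%.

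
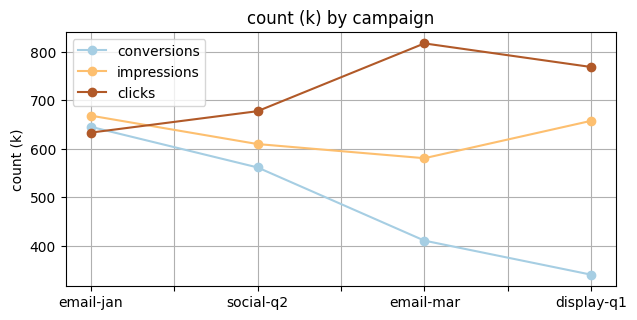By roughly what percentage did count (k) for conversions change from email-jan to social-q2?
email-jan ≈ 650, social-q2 ≈ 550; (550 − 650) / 650 ≈ -15.4%.

≈ -15.4%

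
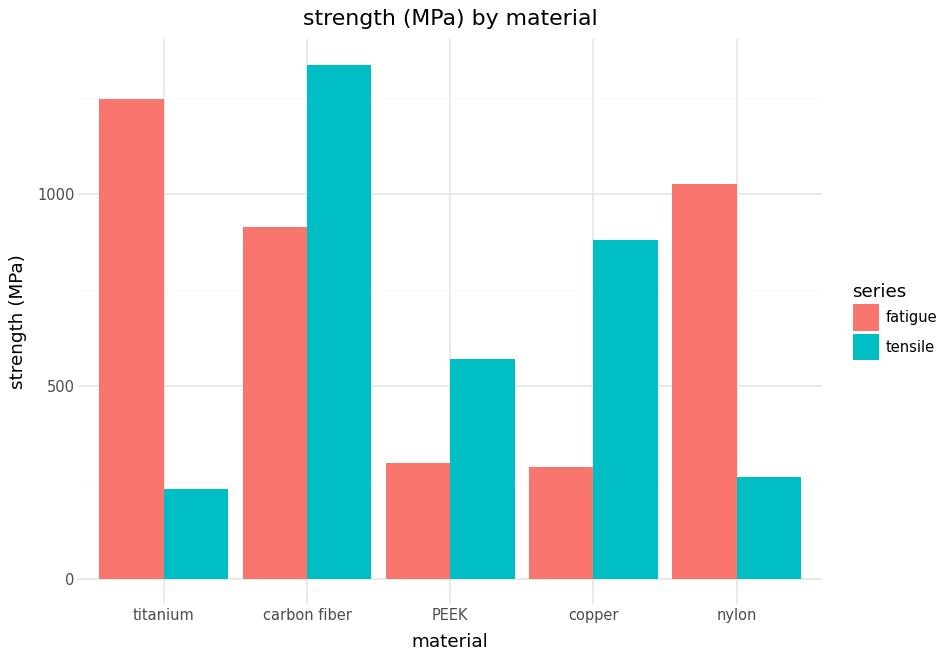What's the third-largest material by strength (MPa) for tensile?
PEEK

Top 4 for tensile: carbon fiber ≈ 1400, copper ≈ 800, PEEK ≈ 600, nylon ≈ 200.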